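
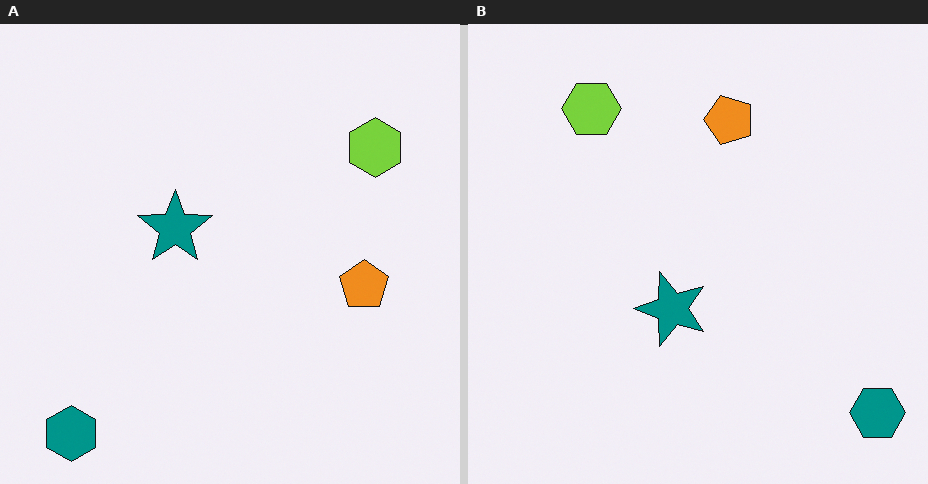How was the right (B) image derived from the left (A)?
The image was rotated 90° counter-clockwise.

The teal hexagon sits in the bottom-left of the left (A) image and the bottom-right of the right (B) — consistent with a whole-image 90° counter-clockwise rotation.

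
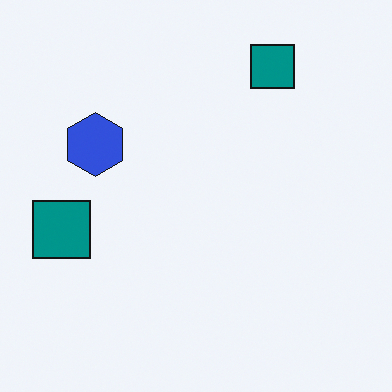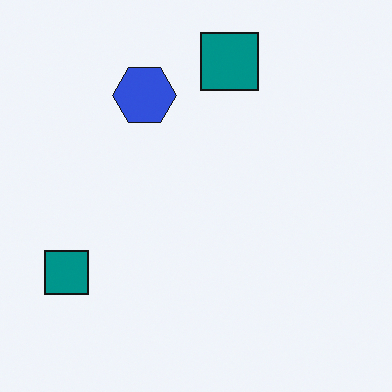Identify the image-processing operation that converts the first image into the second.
Transposed (reflected across the top-left ↔ bottom-right diagonal).

Shapes have swapped their row and column positions — what was in the top-right is now in the bottom-left — a diagonal reflection.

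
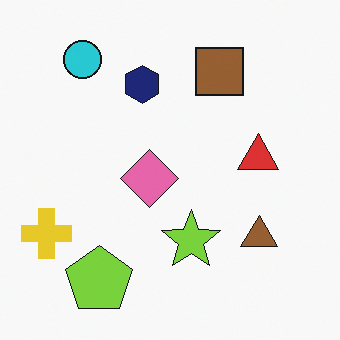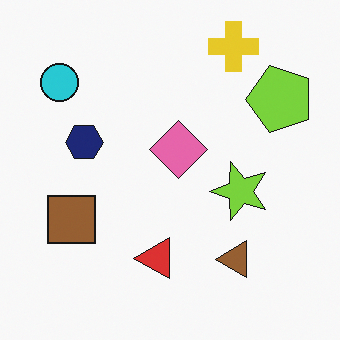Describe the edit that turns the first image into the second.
Transposed (reflected across the top-left ↔ bottom-right diagonal).

Shapes have swapped their row and column positions — what was in the top-right is now in the bottom-left — a diagonal reflection.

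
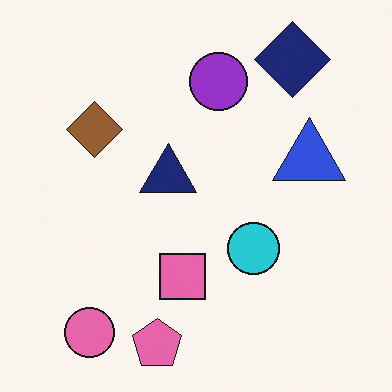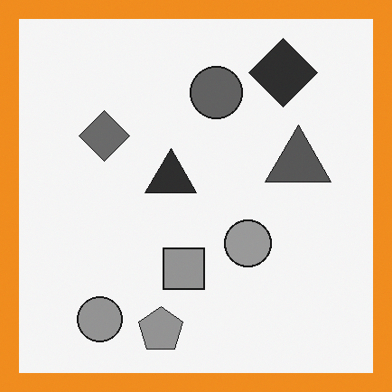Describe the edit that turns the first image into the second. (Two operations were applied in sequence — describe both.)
The second image is the first converted to grayscale, then framed with a orange border.

All color is removed — every shape is now a shade of grey. A solid orange frame runs around the edge of the second image, with the content slightly shrunk inside it.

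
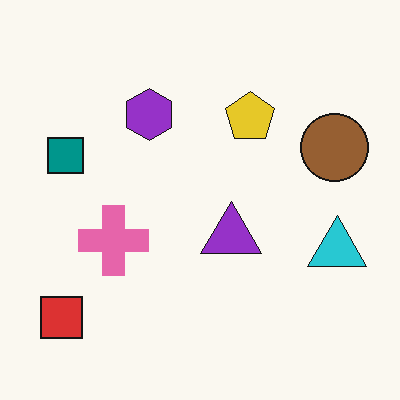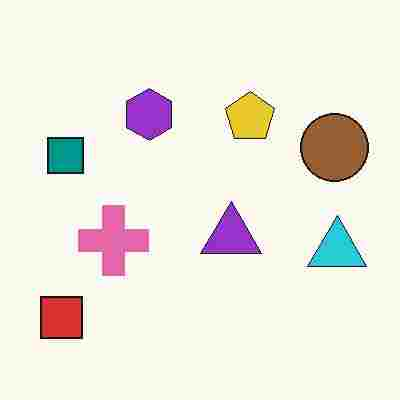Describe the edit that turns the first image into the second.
It was degraded with heavy JPEG compression.

Blocky 8×8 compression artifacts appear around shape edges and the flat background shows ringing — characteristic JPEG degradation.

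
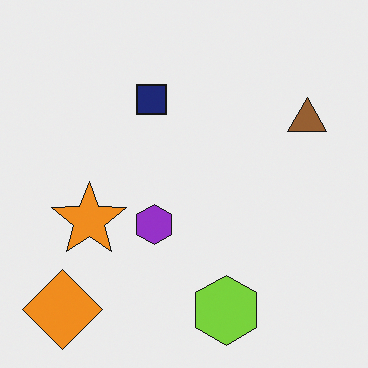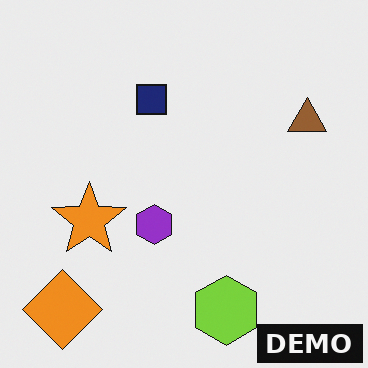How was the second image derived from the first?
This is the original image watermarked with the text "DEMO" in the lower-right corner.

A dark label reading "DEMO" appears in the lower-right corner.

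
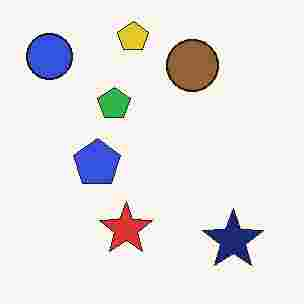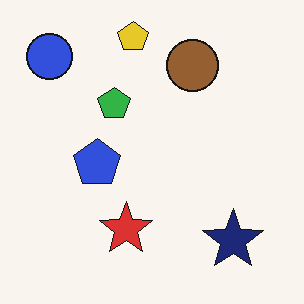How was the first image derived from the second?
The transformation is: degraded with heavy JPEG compression.

Blocky 8×8 compression artifacts appear around shape edges and the flat background shows ringing — characteristic JPEG degradation.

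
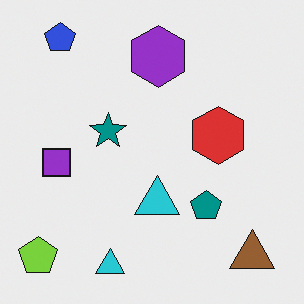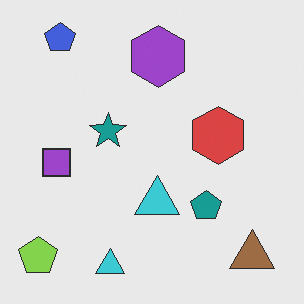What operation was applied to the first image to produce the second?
The second image is the first given slightly reduced contrast.

Tones are pushed toward mid-grey across the whole image — a global contrast change.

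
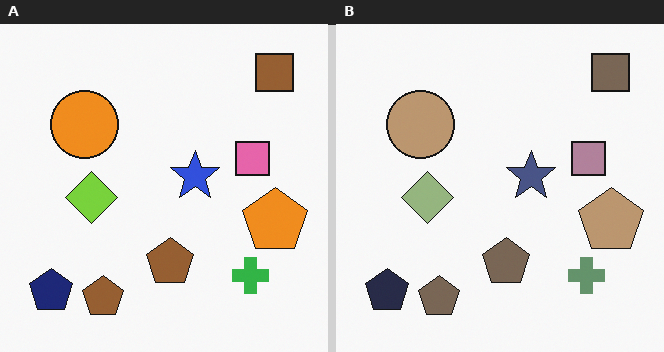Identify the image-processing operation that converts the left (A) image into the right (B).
The transformation is: heavily desaturated.

All colors are more muted and greyish — a global saturation change.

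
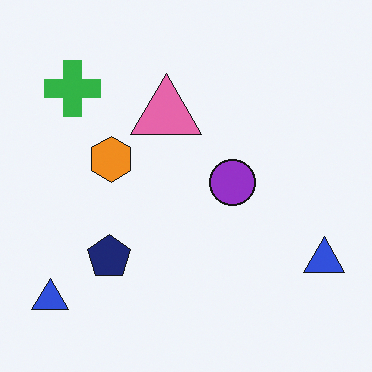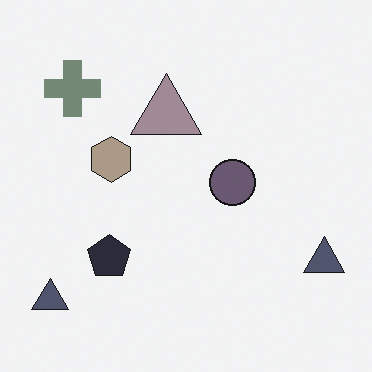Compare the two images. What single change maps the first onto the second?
The transformation is: heavily desaturated.

All colors are more muted and greyish — a global saturation change.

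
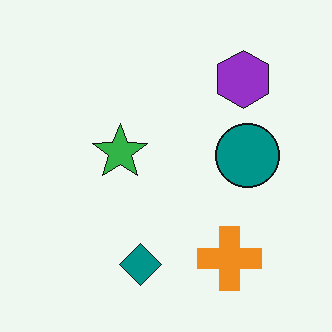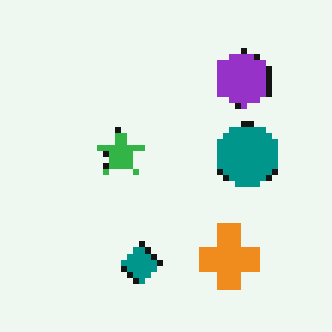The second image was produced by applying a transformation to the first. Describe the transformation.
The transformation is: moderately pixelated.

Shapes are reduced to large square blocks; fine edges and outlines are lost — a downscale-then-upscale (mosaic) effect.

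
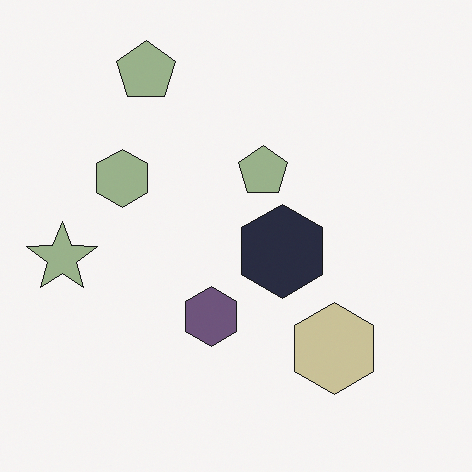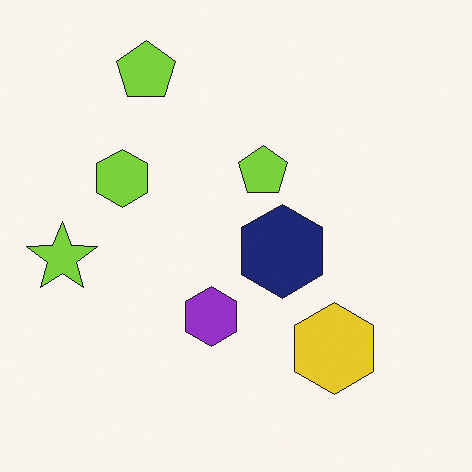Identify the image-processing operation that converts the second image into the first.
The first image is the second heavily desaturated.

All colors are more muted and greyish — a global saturation change.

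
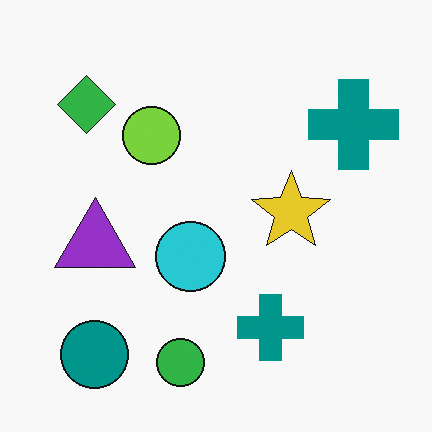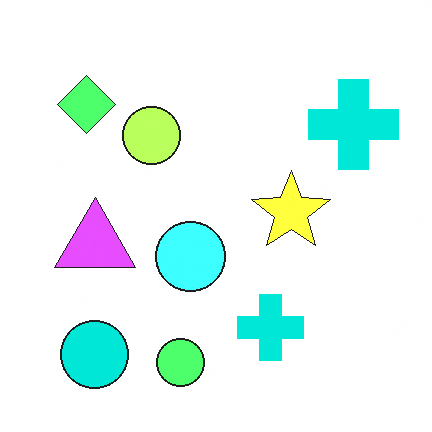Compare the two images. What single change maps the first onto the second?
The second image is the first substantially brightened.

Every pixel — background and shapes alike — is uniformly brightened.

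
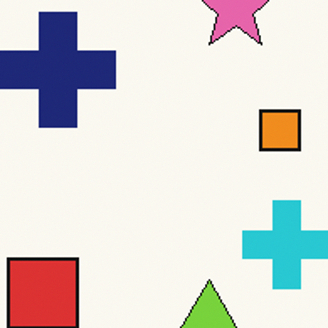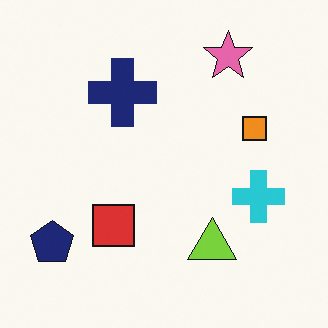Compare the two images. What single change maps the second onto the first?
The first image is the second cropped to a noticeably smaller region and rescaled.

The visible shapes are larger and the field of view is narrower; shapes near the original edges may be partly or wholly outside the frame — a crop-and-rescale.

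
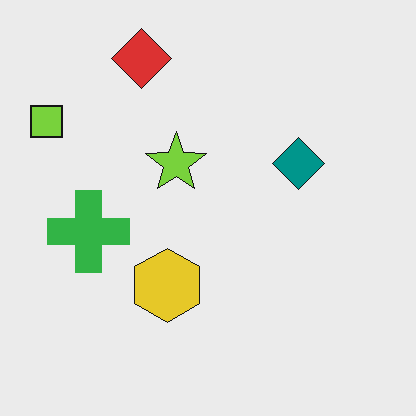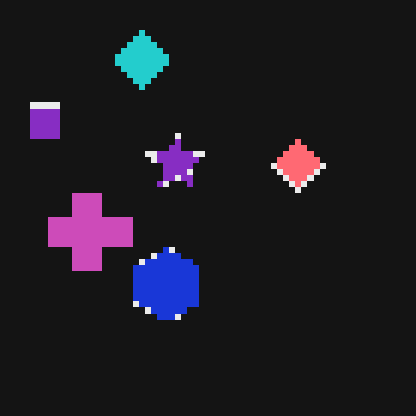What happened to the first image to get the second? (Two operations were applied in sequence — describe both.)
The transformation is: color-inverted (negative), then pixelated into visible square blocks.

The light background has become dark and every shape's color is its complement — a photographic negative. Shapes are reduced to large square blocks; fine edges and outlines are lost — a downscale-then-upscale (mosaic) effect.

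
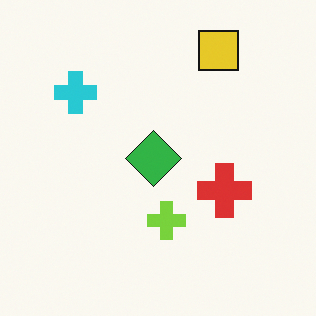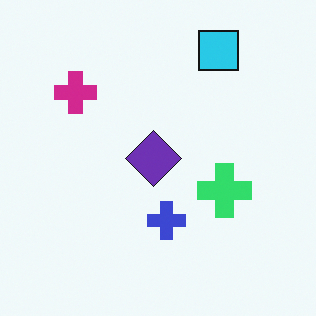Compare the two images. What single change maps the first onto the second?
The second image is the first hue-shifted through roughly a third of the color wheel.

Every shape's color has rotated by the same amount around the hue wheel — a uniform hue shift.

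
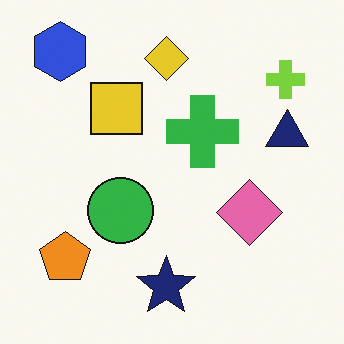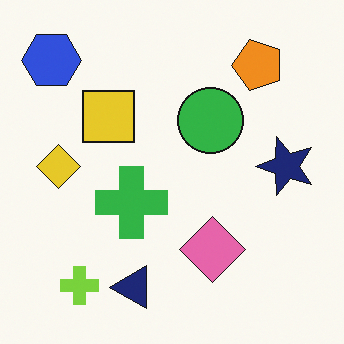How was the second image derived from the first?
The transformation is: transposed (reflected across the top-left ↔ bottom-right diagonal).

Shapes have swapped their row and column positions — what was in the top-right is now in the bottom-left — a diagonal reflection.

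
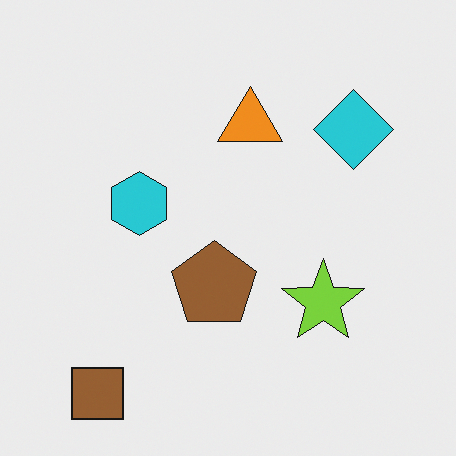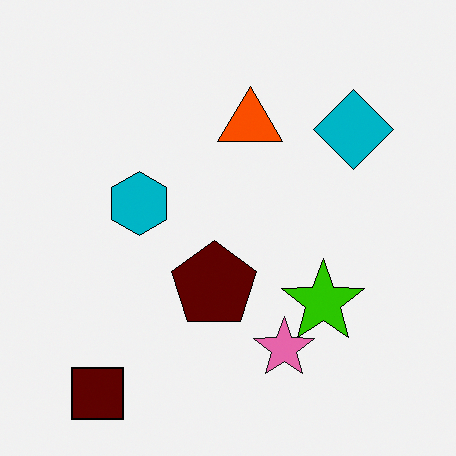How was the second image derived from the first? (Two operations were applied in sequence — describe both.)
It was boosted in contrast, then overlaid with an additional pink star.

Tones are pushed away from mid-grey across the whole image — a global contrast change. A pink star appears in the second image that is absent from the first.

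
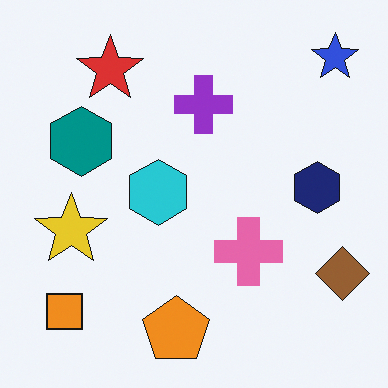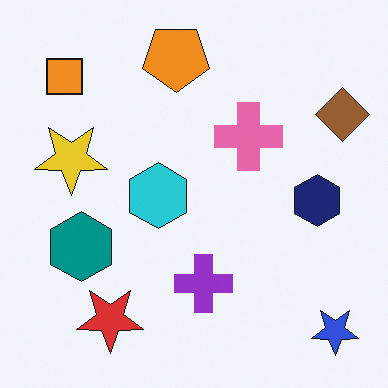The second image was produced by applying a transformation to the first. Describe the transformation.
This is the original image flipped vertically (top ↔ bottom).

The blue star is in the top-right of the first image and the bottom-right of the second — shapes on opposite sides of the horizontal midline have swapped in a mirror flip.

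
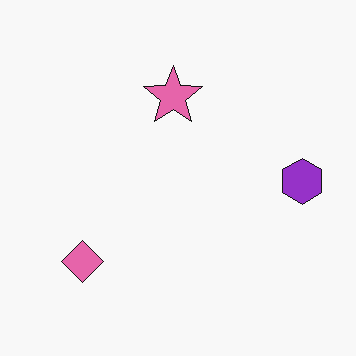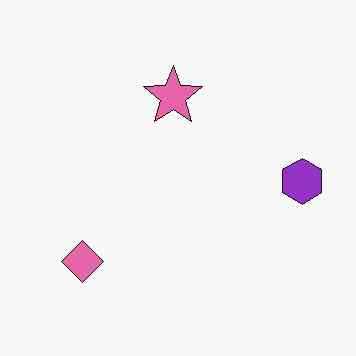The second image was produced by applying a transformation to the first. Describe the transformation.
This is the original image JPEG-compressed with visible artifacts.

Blocky 8×8 compression artifacts appear around shape edges and the flat background shows ringing — characteristic JPEG degradation.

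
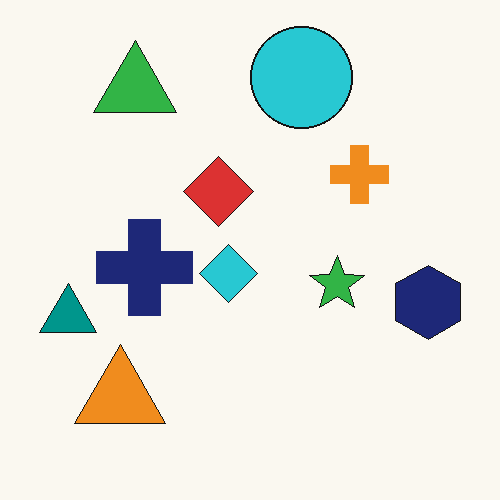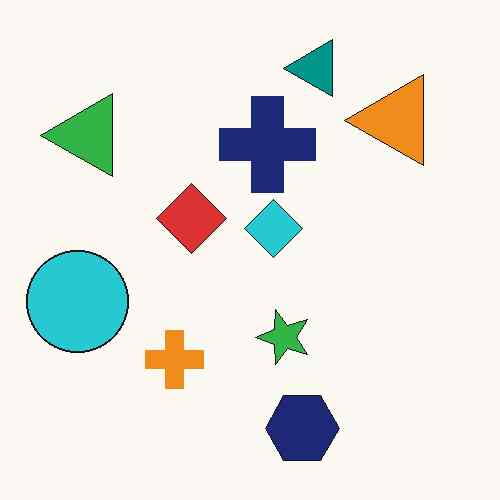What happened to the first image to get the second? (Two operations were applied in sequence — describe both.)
The image was transposed (reflected across the top-left ↔ bottom-right diagonal), then JPEG-compressed with visible artifacts.

Shapes have swapped their row and column positions — what was in the top-right is now in the bottom-left — a diagonal reflection. Blocky 8×8 compression artifacts appear around shape edges and the flat background shows ringing — characteristic JPEG degradation.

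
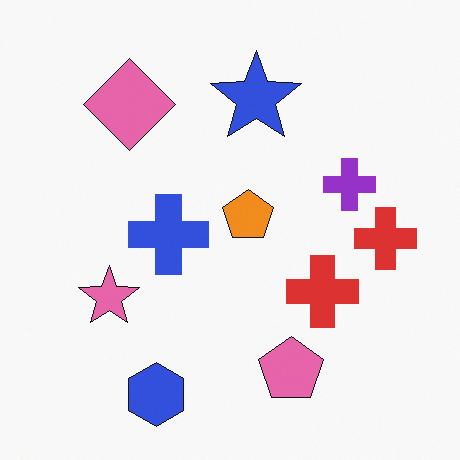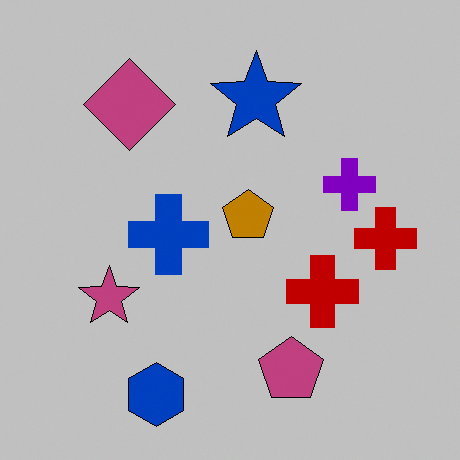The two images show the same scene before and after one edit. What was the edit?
The second image is the first aggressively posterized.

Each flat color has snapped to a coarser quantized level — most visibly, the near-white background has dropped to a flat grey.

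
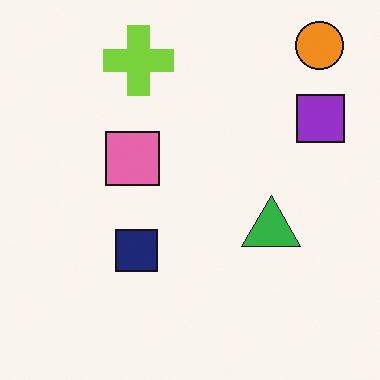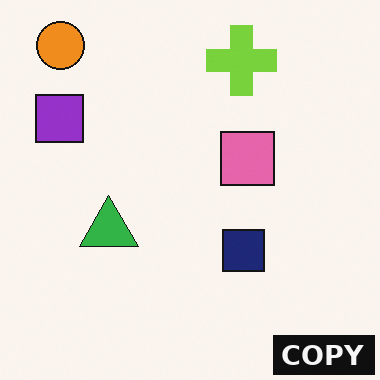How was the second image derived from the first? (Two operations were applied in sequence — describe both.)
It was flipped horizontally (left ↔ right), then watermarked with the text "COPY" in the lower-right corner.

The purple square is in the top-right of the first image and the top-left of the second — shapes on opposite sides of the vertical midline have swapped in a mirror flip. A dark label reading "COPY" appears in the lower-right corner.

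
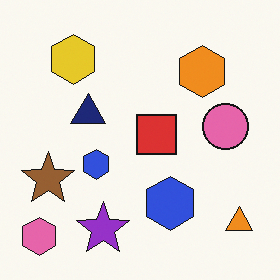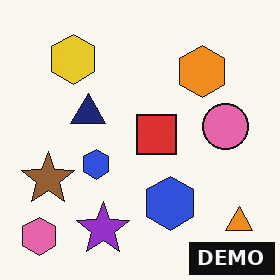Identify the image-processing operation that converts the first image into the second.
The image was watermarked with the text "DEMO" in the lower-right corner.

A dark label reading "DEMO" appears in the lower-right corner.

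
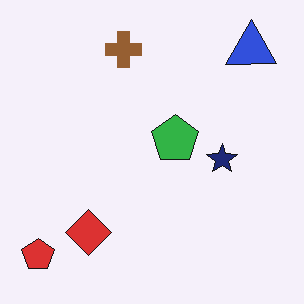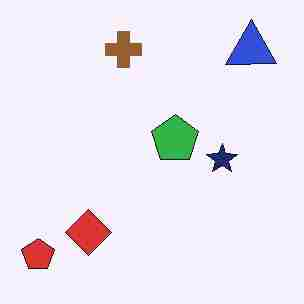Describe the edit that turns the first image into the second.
The second image is the first degraded with heavy JPEG compression.

Blocky 8×8 compression artifacts appear around shape edges and the flat background shows ringing — characteristic JPEG degradation.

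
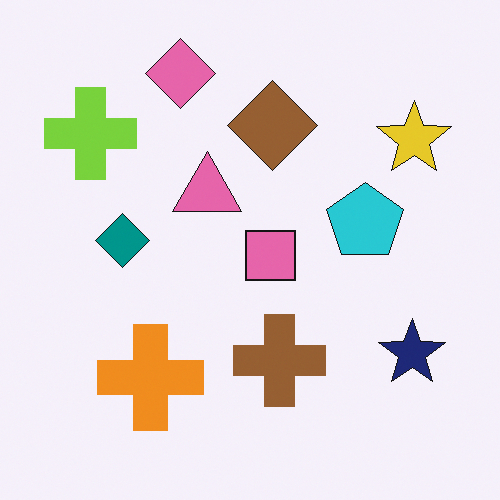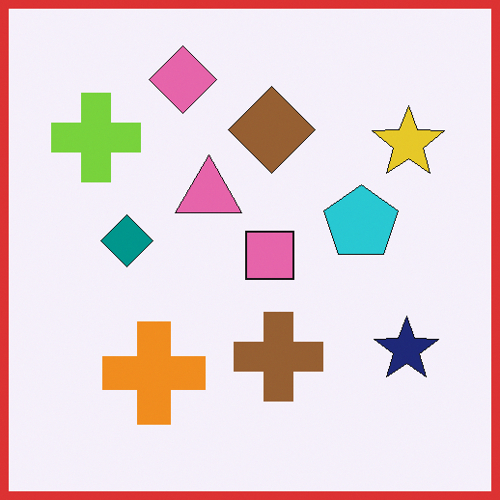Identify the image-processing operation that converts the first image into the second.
The image was framed with a red border.

A solid red frame runs around the edge of the second image, with the content slightly shrunk inside it.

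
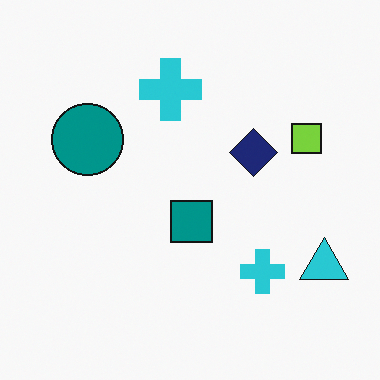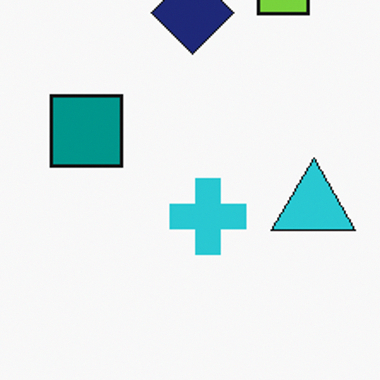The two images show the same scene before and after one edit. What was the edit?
This is the original image cropped tightly and scaled back up.

The visible shapes are larger and the field of view is narrower; shapes near the original edges may be partly or wholly outside the frame — a crop-and-rescale.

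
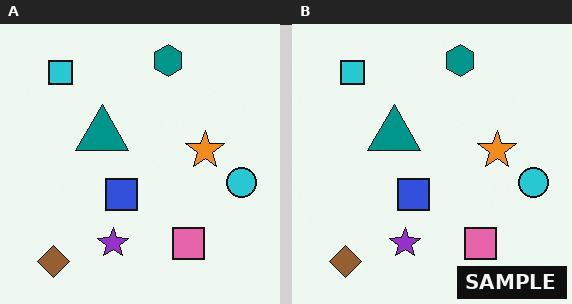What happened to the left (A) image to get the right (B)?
The right (B) image is the left (A) watermarked with the text "SAMPLE" in the lower-right corner.

A dark label reading "SAMPLE" appears in the lower-right corner.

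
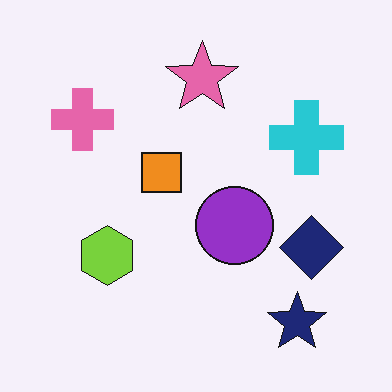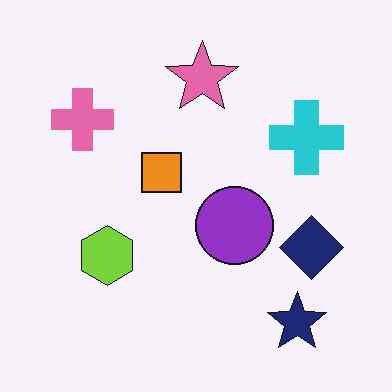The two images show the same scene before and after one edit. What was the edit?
The transformation is: given moderate JPEG compression.

Blocky 8×8 compression artifacts appear around shape edges and the flat background shows ringing — characteristic JPEG degradation.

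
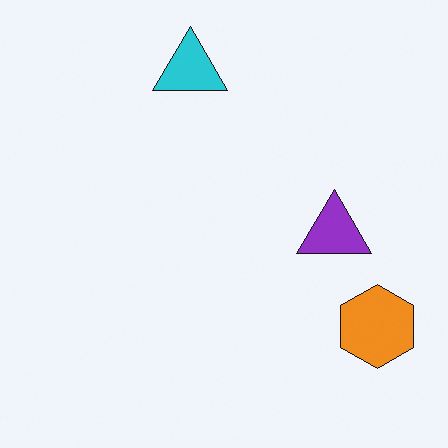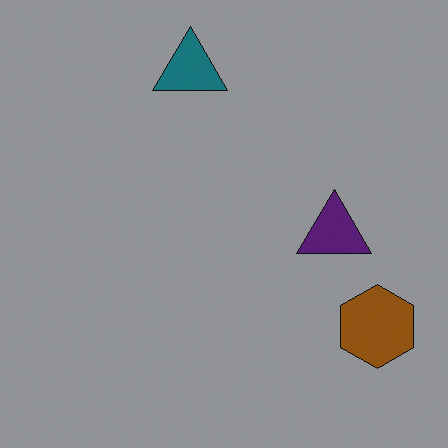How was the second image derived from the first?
Noticeably darkened.

Every pixel — background and shapes alike — is uniformly darkened.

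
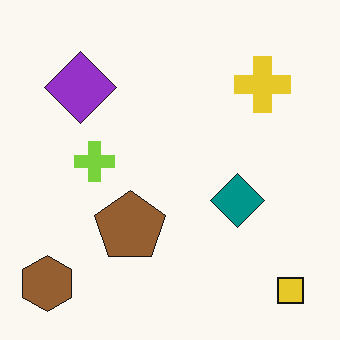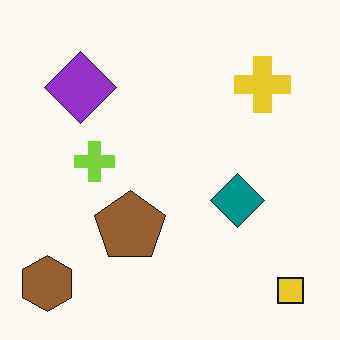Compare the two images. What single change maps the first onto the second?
The image was given moderate JPEG compression.

Blocky 8×8 compression artifacts appear around shape edges and the flat background shows ringing — characteristic JPEG degradation.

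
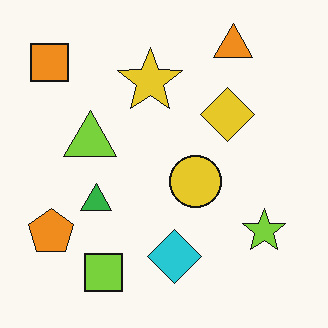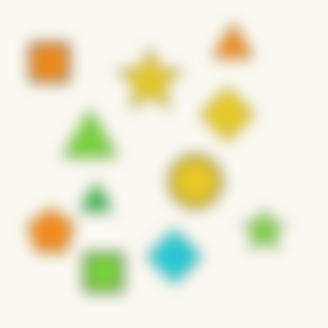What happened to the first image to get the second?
Heavily blurred.

Shape edges and outlines are uniformly softened across the whole image.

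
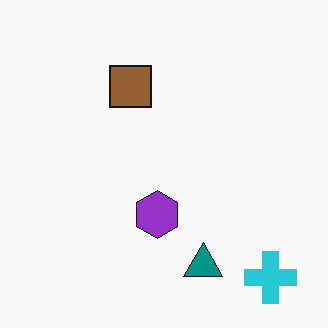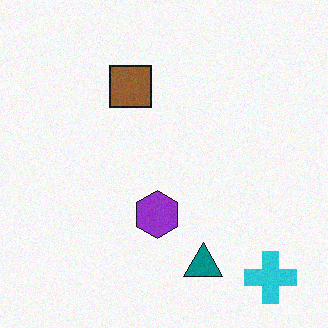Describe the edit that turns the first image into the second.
The image was degraded with light additive noise.

Random speckle covers the whole image, including the flat background.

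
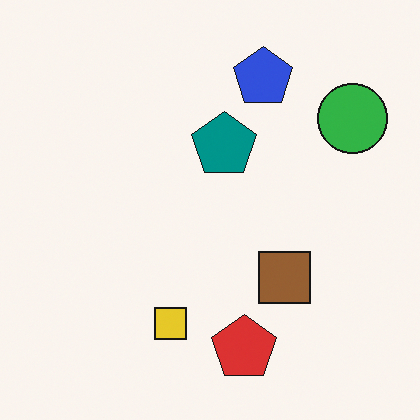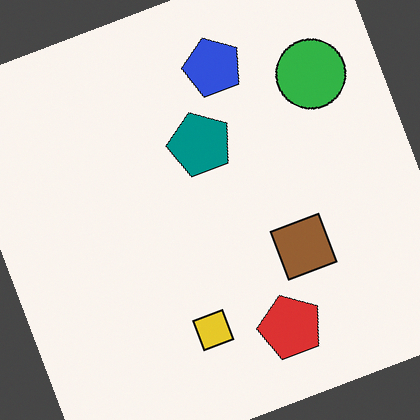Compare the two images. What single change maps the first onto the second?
It was rotated counter-clockwise by a moderate amount.

Every shape is tilted by the same angle and the image corners show triangular fill wedges — a whole-image rotation by a non-right angle.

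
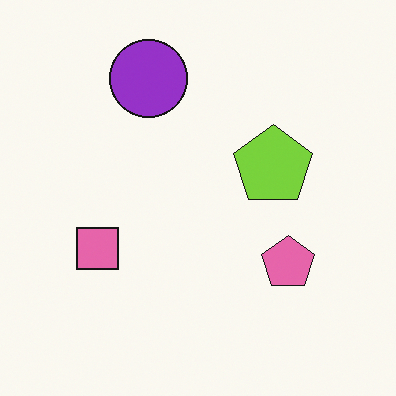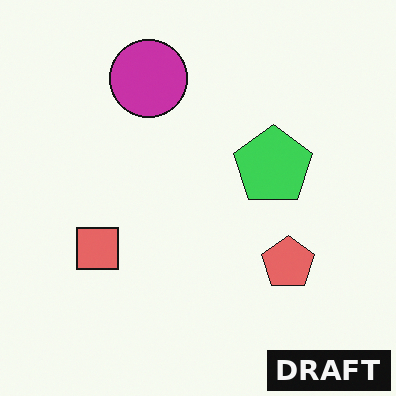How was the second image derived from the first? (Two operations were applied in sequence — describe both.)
It was hue-shifted by a small amount, then watermarked with the text "DRAFT" in the lower-right corner.

Every shape's color has rotated by the same amount around the hue wheel — a uniform hue shift. A dark label reading "DRAFT" appears in the lower-right corner.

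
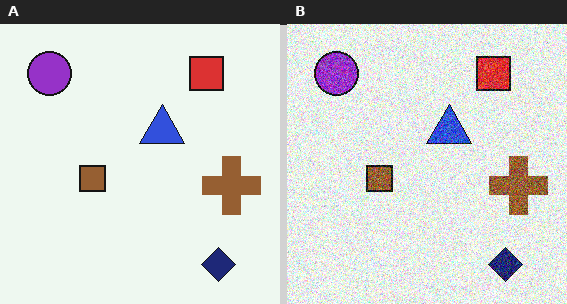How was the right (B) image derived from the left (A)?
This is the original image degraded with strong gaussian noise.

Random speckle covers the whole image, including the flat background.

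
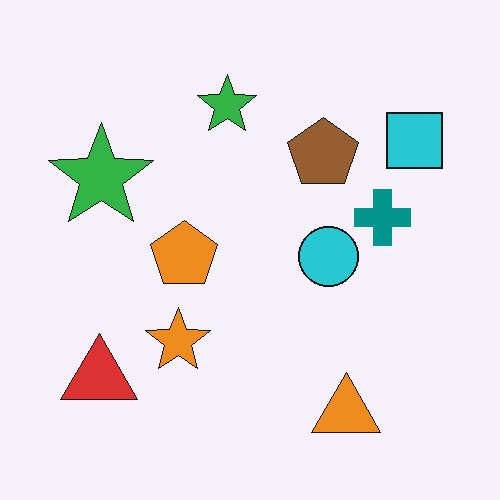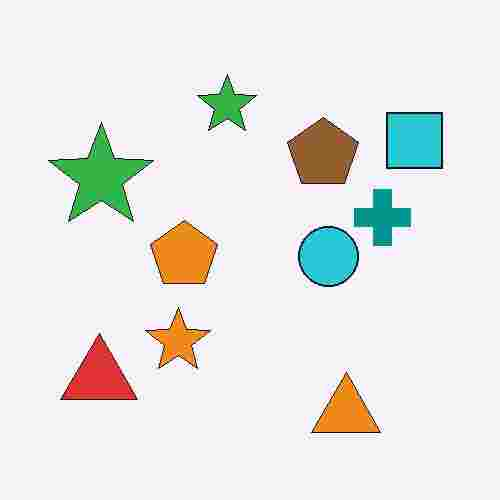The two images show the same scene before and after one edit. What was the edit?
It was heavily JPEG-compressed with obvious blocking artifacts.

Blocky 8×8 compression artifacts appear around shape edges and the flat background shows ringing — characteristic JPEG degradation.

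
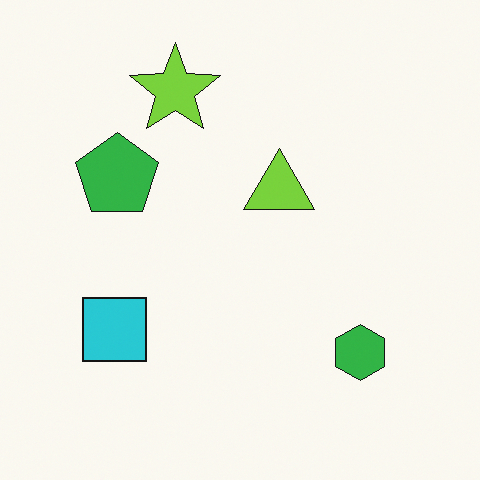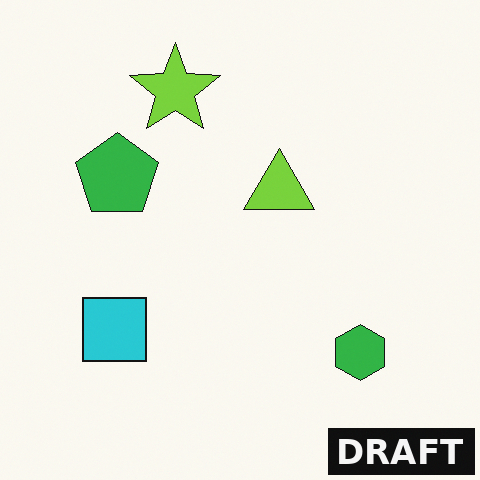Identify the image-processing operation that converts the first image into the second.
The second image is the first watermarked with the text "DRAFT" in the lower-right corner.

A dark label reading "DRAFT" appears in the lower-right corner.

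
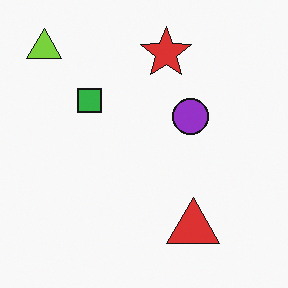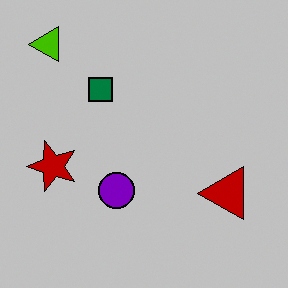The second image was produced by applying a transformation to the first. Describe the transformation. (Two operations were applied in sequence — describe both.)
The image was transposed (reflected across the top-left ↔ bottom-right diagonal), then aggressively posterized.

Shapes have swapped their row and column positions — what was in the top-right is now in the bottom-left — a diagonal reflection. Each flat color has snapped to a coarser quantized level — most visibly, the near-white background has dropped to a flat grey.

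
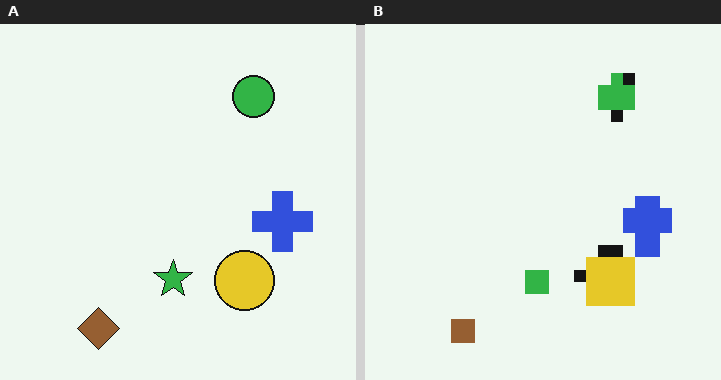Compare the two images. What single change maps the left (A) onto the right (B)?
The transformation is: coarsely pixelated.

Shapes are reduced to large square blocks; fine edges and outlines are lost — a downscale-then-upscale (mosaic) effect.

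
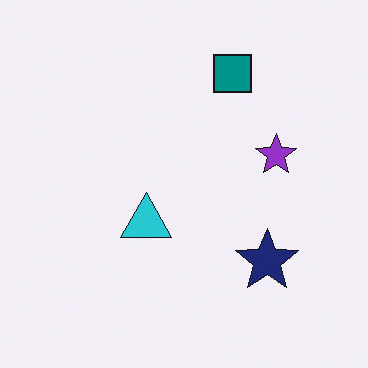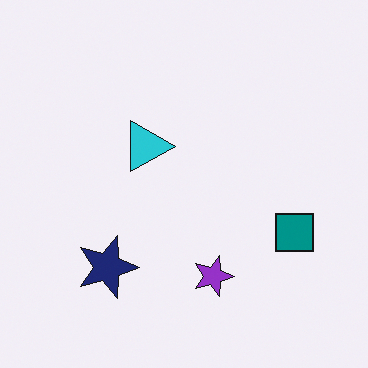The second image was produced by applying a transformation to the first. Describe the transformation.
The transformation is: rotated 90° clockwise.

The teal square sits in the top of the first image and the right of the second — consistent with a whole-image 90° clockwise rotation.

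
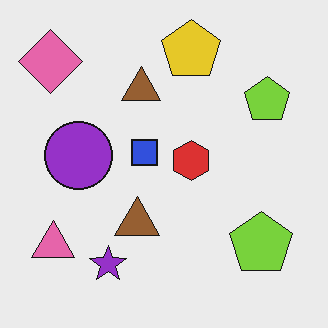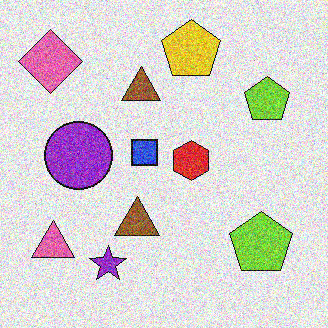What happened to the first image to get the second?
It was degraded with strong gaussian noise.

Random speckle covers the whole image, including the flat background.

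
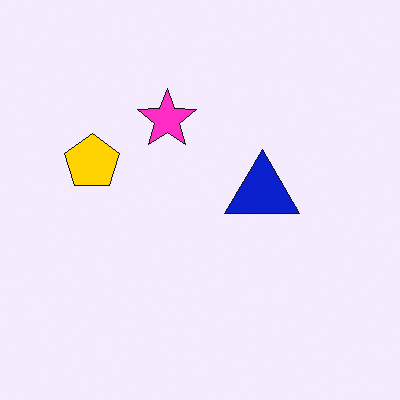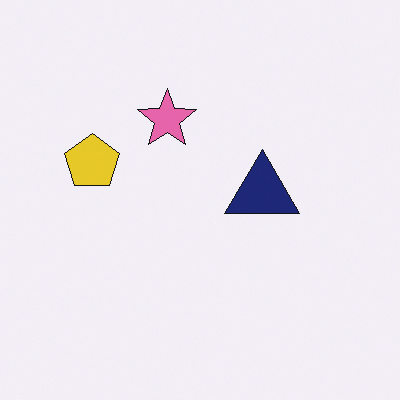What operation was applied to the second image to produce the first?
Made much more vivid (saturation change).

All colors are more vivid — a global saturation change.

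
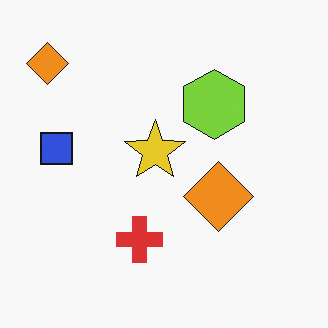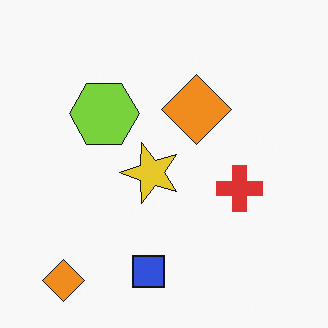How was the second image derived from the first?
It was rotated 90° counter-clockwise.

The blue square sits in the left of the first image and the bottom of the second — consistent with a whole-image 90° counter-clockwise rotation.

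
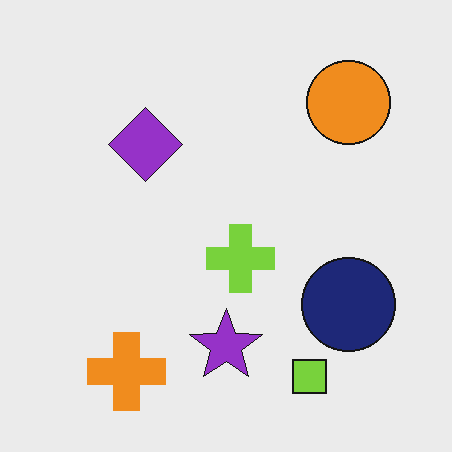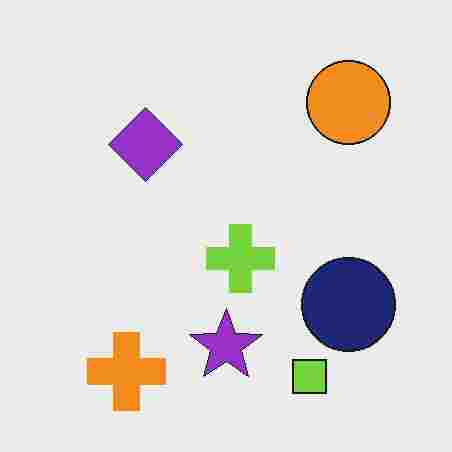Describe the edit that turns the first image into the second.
This is the original image heavily JPEG-compressed with obvious blocking artifacts.

Blocky 8×8 compression artifacts appear around shape edges and the flat background shows ringing — characteristic JPEG degradation.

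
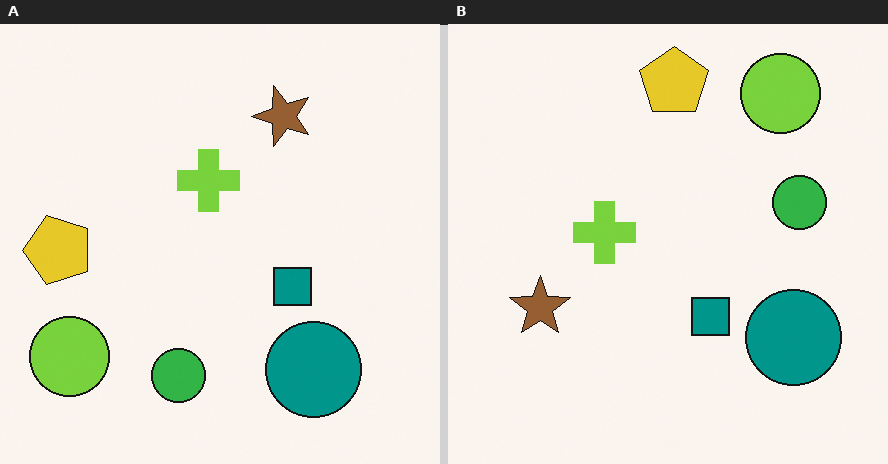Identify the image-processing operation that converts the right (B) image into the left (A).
This is the original image transposed (reflected across the top-left ↔ bottom-right diagonal).

Shapes have swapped their row and column positions — what was in the top-right is now in the bottom-left — a diagonal reflection.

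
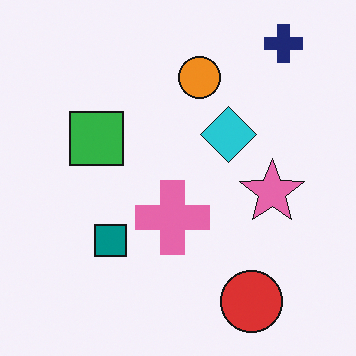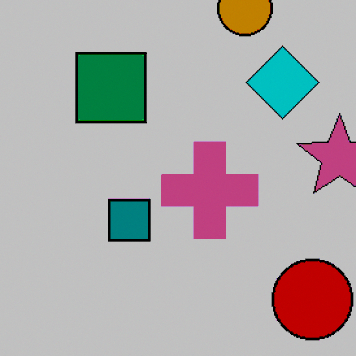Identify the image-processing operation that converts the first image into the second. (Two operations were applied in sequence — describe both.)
Cropped to a modestly smaller region and rescaled, then aggressively posterized.

The visible shapes are larger and the field of view is narrower; shapes near the original edges may be partly or wholly outside the frame — a crop-and-rescale. Each flat color has snapped to a coarser quantized level — most visibly, the near-white background has dropped to a flat grey.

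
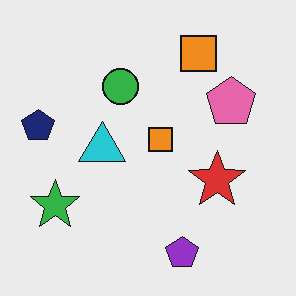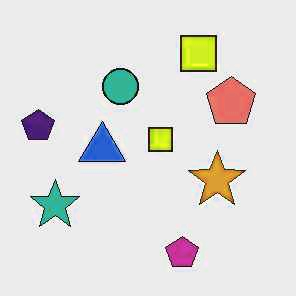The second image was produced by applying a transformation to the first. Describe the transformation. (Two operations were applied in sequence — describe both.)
The second image is the first given moderate JPEG compression, then hue-shifted by a small amount.

Blocky 8×8 compression artifacts appear around shape edges and the flat background shows ringing — characteristic JPEG degradation. Every shape's color has rotated by the same amount around the hue wheel — a uniform hue shift.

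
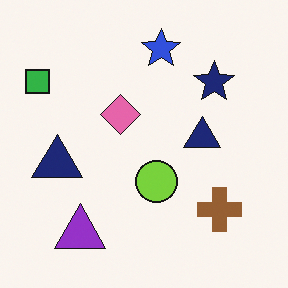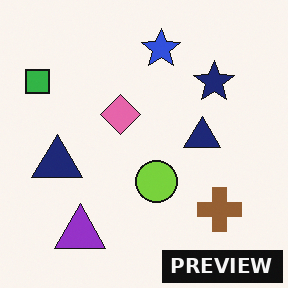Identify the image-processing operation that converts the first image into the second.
Watermarked with the text "PREVIEW" in the lower-right corner.

A dark label reading "PREVIEW" appears in the lower-right corner.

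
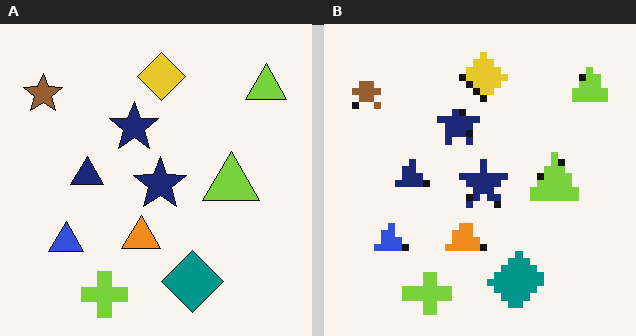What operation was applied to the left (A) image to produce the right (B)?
The image was moderately pixelated.

Shapes are reduced to large square blocks; fine edges and outlines are lost — a downscale-then-upscale (mosaic) effect.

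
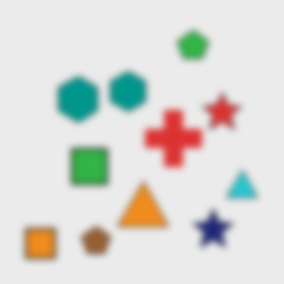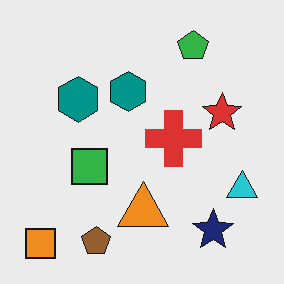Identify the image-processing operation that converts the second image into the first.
The transformation is: moderately blurred.

Shape edges and outlines are uniformly softened across the whole image.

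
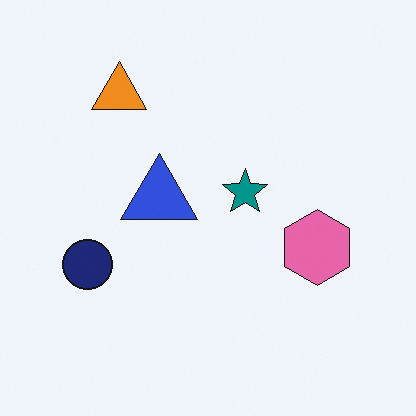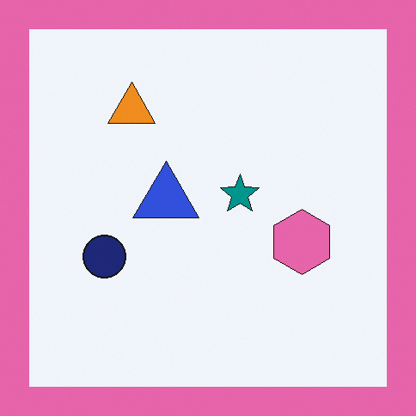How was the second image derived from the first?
It was framed with a pink border.

A solid pink frame runs around the edge of the second image, with the content slightly shrunk inside it.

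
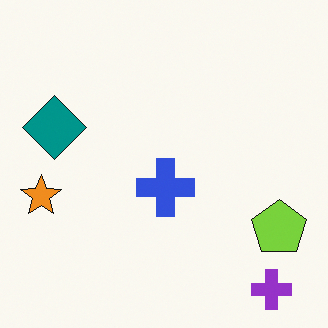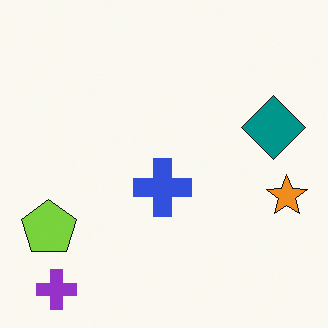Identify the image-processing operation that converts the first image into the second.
The second image is the first flipped horizontally (left ↔ right).

The orange star is in the left of the first image and the right of the second — shapes on opposite sides of the vertical midline have swapped in a mirror flip.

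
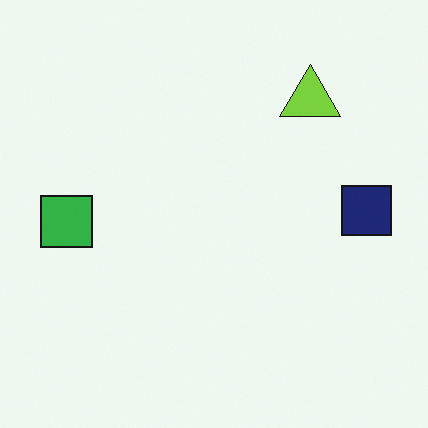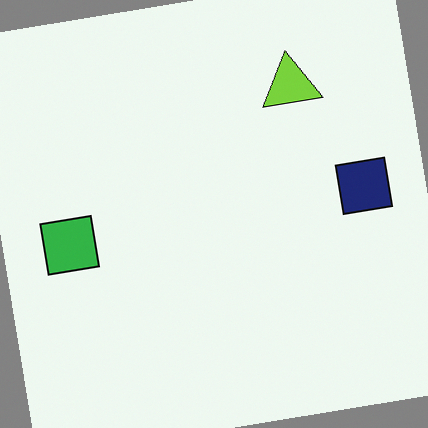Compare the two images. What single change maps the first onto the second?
This is the original image rotated counter-clockwise by a few degrees.

Every shape is tilted by the same angle and the image corners show triangular fill wedges — a whole-image rotation by a non-right angle.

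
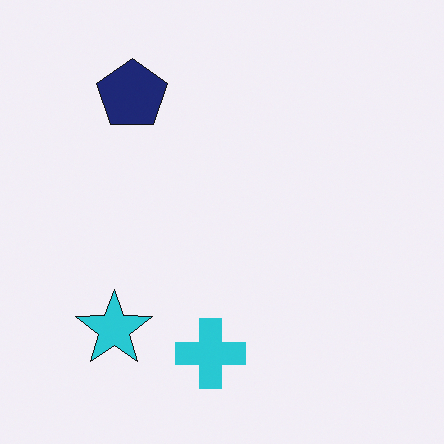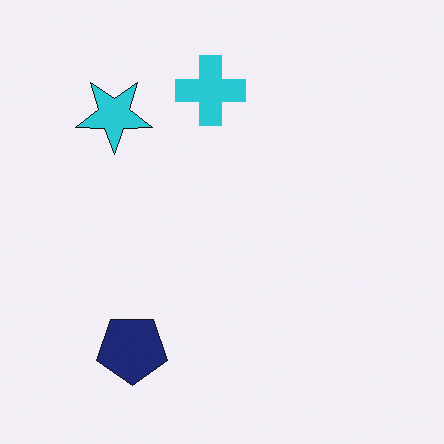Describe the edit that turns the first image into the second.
Flipped vertically (top ↔ bottom).

The cyan cross is in the bottom of the first image and the top of the second — shapes on opposite sides of the horizontal midline have swapped in a mirror flip.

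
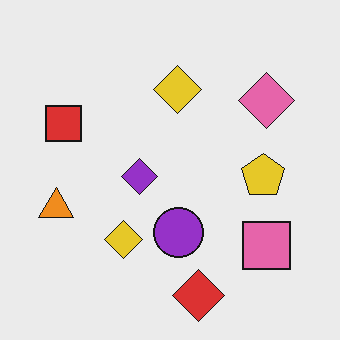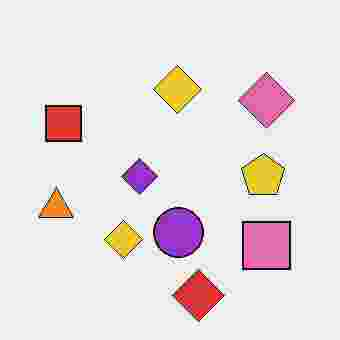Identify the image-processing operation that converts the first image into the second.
This is the original image heavily JPEG-compressed with obvious blocking artifacts.

Blocky 8×8 compression artifacts appear around shape edges and the flat background shows ringing — characteristic JPEG degradation.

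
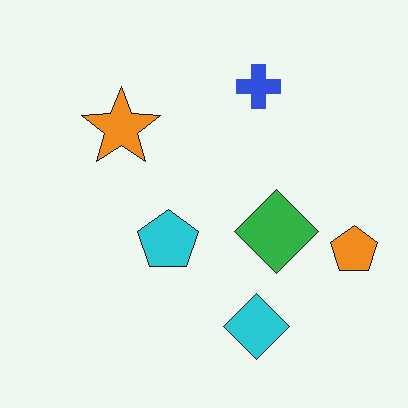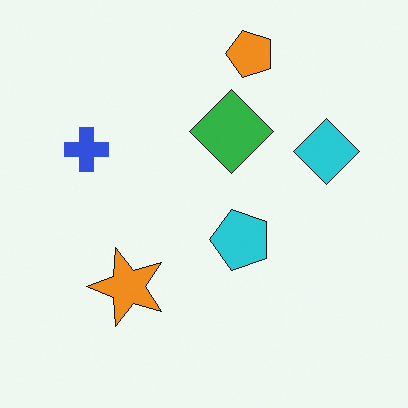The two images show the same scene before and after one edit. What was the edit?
The image was rotated 90° counter-clockwise.

The orange pentagon sits in the right of the first image and the top of the second — consistent with a whole-image 90° counter-clockwise rotation.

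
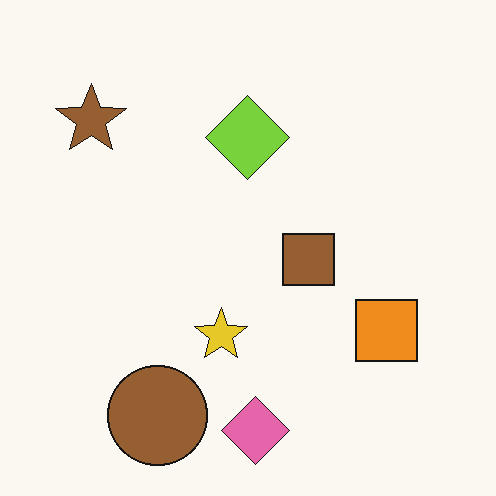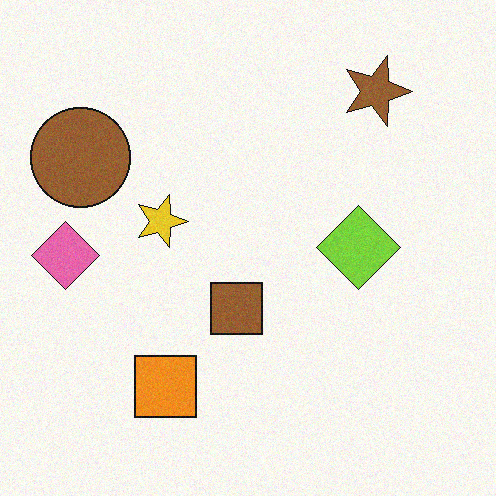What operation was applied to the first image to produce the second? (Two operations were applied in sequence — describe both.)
It was degraded with light additive noise, then rotated 90° clockwise.

Random speckle covers the whole image, including the flat background. The brown star sits in the top-left of the first image and the top-right of the second — consistent with a whole-image 90° clockwise rotation.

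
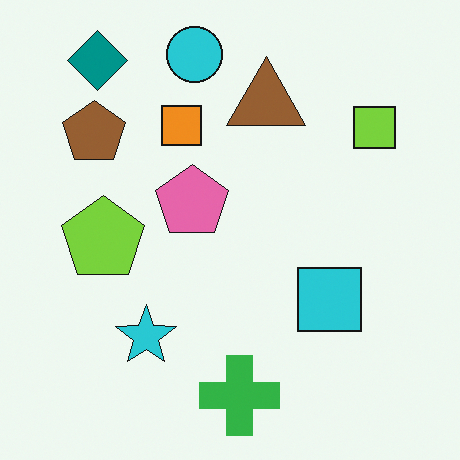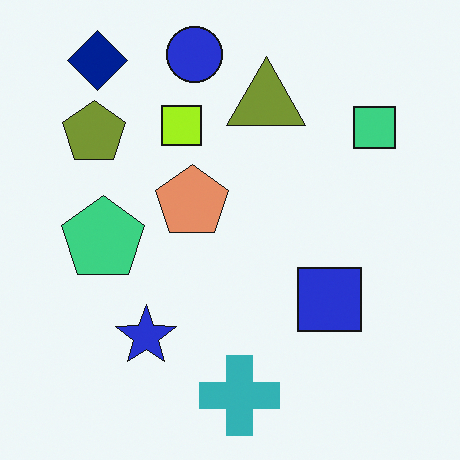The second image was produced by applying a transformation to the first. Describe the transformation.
The transformation is: hue-shifted slightly.

Every shape's color has rotated by the same amount around the hue wheel — a uniform hue shift.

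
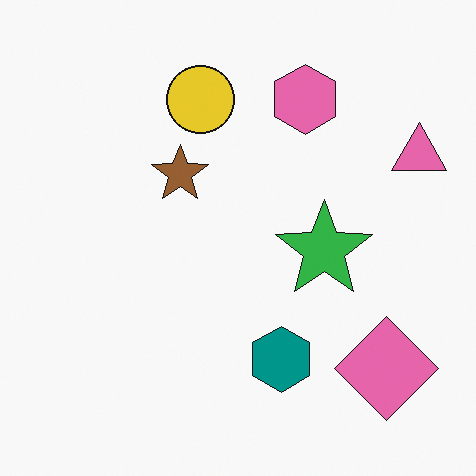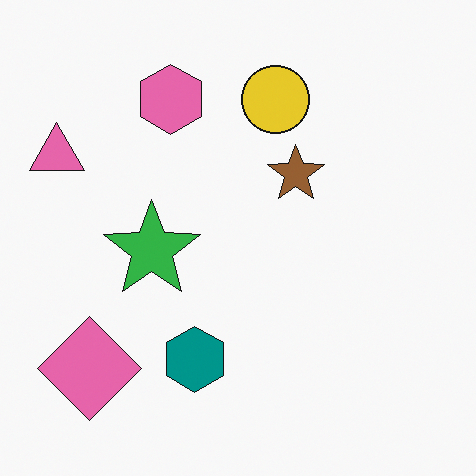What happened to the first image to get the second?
This is the original image flipped horizontally (left ↔ right).

The pink triangle is in the top-right of the first image and the top-left of the second — shapes on opposite sides of the vertical midline have swapped in a mirror flip.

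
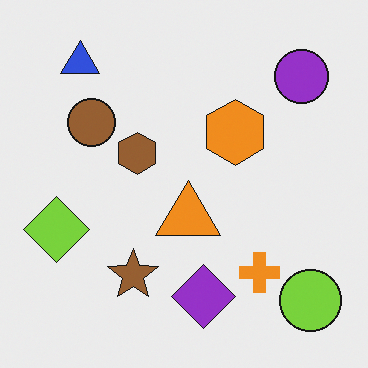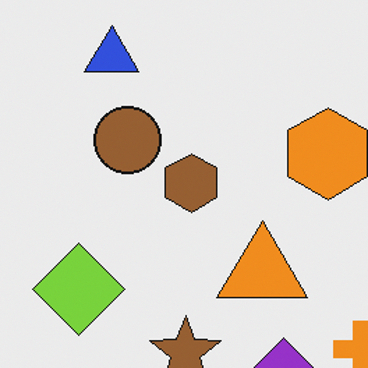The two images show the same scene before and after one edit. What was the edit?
The second image is the first cropped to a modestly smaller region and rescaled.

The visible shapes are larger and the field of view is narrower; shapes near the original edges may be partly or wholly outside the frame — a crop-and-rescale.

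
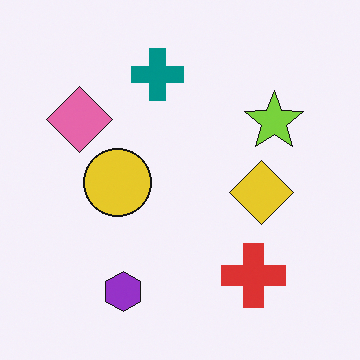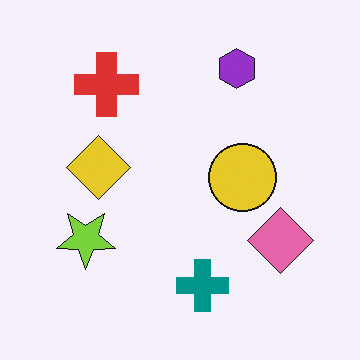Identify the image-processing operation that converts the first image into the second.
The second image is the first rotated 180°.

The purple hexagon sits in the bottom of the first image and the top of the second — consistent with a whole-image 180° rotation.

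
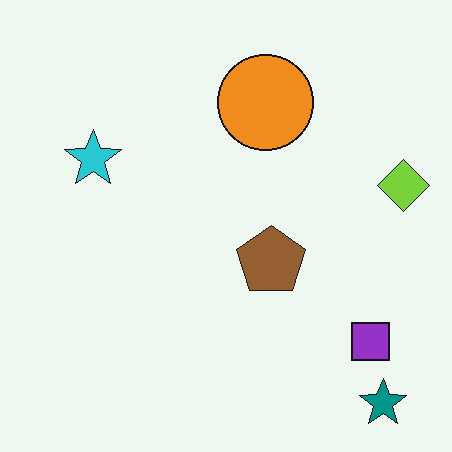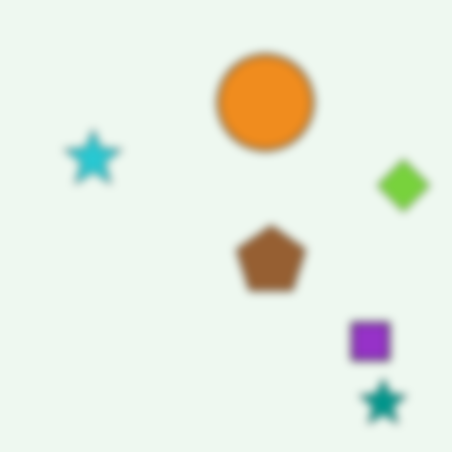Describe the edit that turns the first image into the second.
It was moderately blurred.

Shape edges and outlines are uniformly softened across the whole image.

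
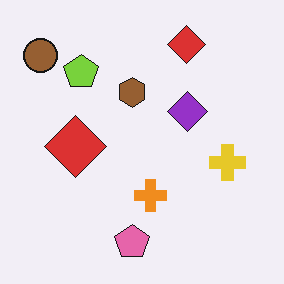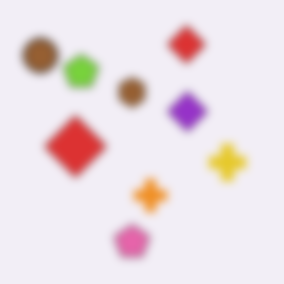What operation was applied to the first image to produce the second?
The image was moderately blurred.

Shape edges and outlines are uniformly softened across the whole image.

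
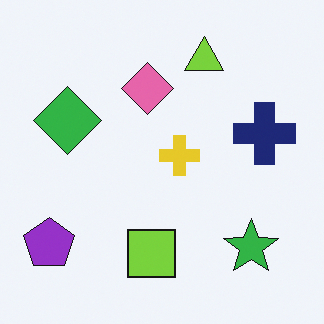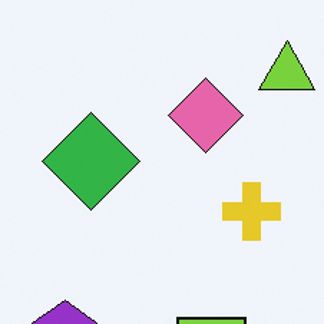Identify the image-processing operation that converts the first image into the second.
It was cropped to a modestly smaller region and rescaled.

The visible shapes are larger and the field of view is narrower; shapes near the original edges may be partly or wholly outside the frame — a crop-and-rescale.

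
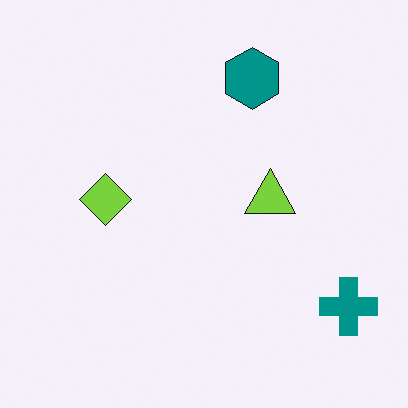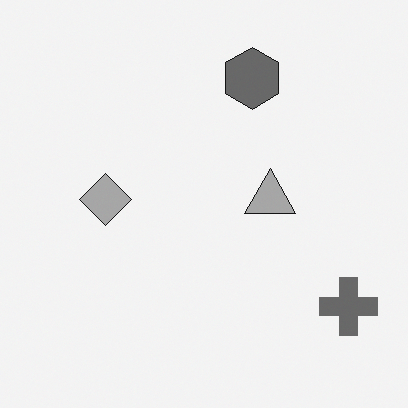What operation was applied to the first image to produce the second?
It was converted to grayscale.

All color is removed — every shape is now a shade of grey.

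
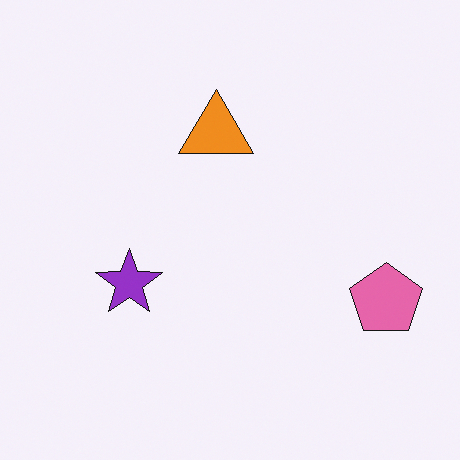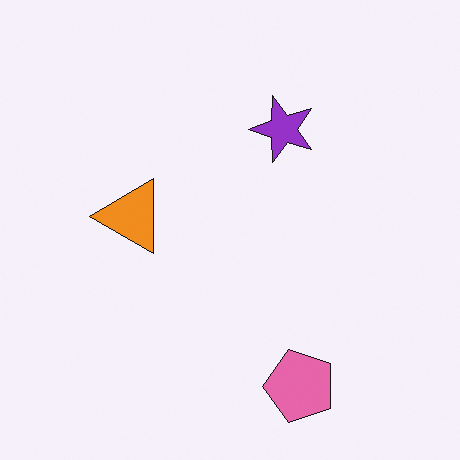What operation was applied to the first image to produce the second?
This is the original image transposed (reflected across the top-left ↔ bottom-right diagonal).

Shapes have swapped their row and column positions — what was in the top-right is now in the bottom-left — a diagonal reflection.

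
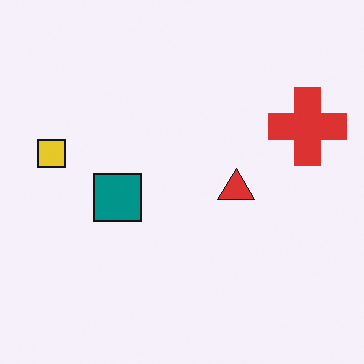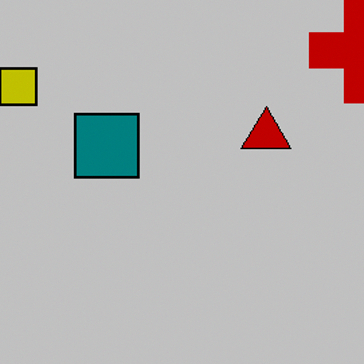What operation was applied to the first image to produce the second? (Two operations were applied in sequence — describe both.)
This is the original image heavily posterized to just a handful of flat colors, then cropped to a modestly smaller region and rescaled.

Each flat color has snapped to a coarser quantized level — most visibly, the near-white background has dropped to a flat grey. The visible shapes are larger and the field of view is narrower; shapes near the original edges may be partly or wholly outside the frame — a crop-and-rescale.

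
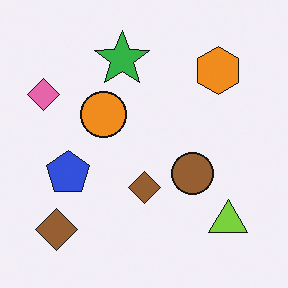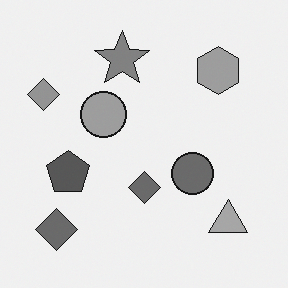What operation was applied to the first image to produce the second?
It was converted to grayscale.

All color is removed — every shape is now a shade of grey.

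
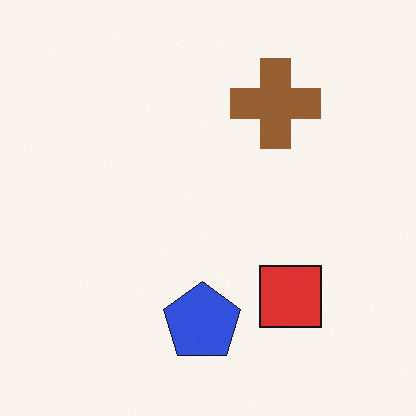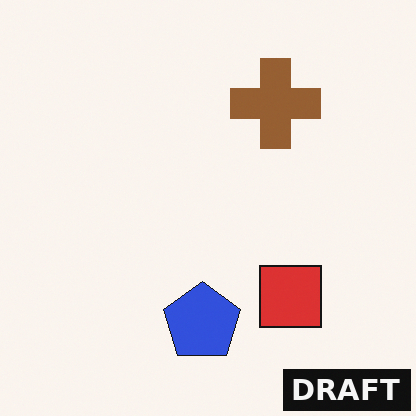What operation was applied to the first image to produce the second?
The second image is the first watermarked with the text "DRAFT" in the lower-right corner.

A dark label reading "DRAFT" appears in the lower-right corner.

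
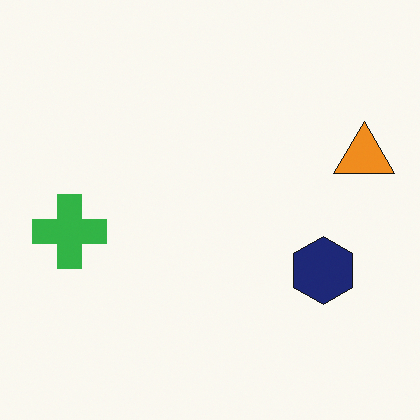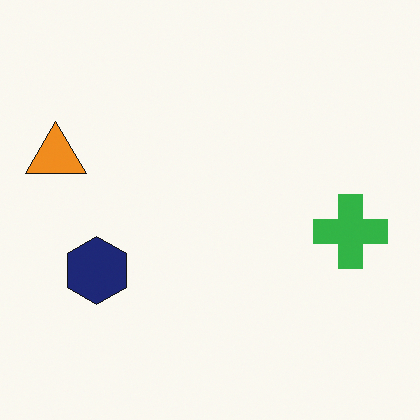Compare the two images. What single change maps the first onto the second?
The transformation is: flipped horizontally (left ↔ right).

The orange triangle is in the right of the first image and the left of the second — shapes on opposite sides of the vertical midline have swapped in a mirror flip.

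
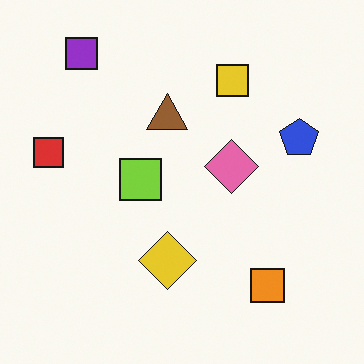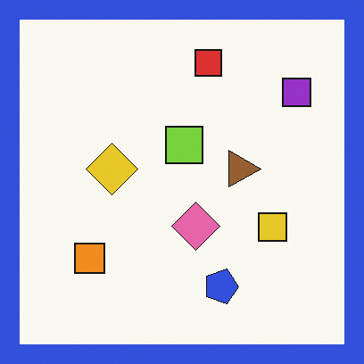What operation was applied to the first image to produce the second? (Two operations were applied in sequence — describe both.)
It was rotated 90° clockwise, then framed with a blue border.

The purple square sits in the top-left of the first image and the top-right of the second — consistent with a whole-image 90° clockwise rotation. A solid blue frame runs around the edge of the second image, with the content slightly shrunk inside it.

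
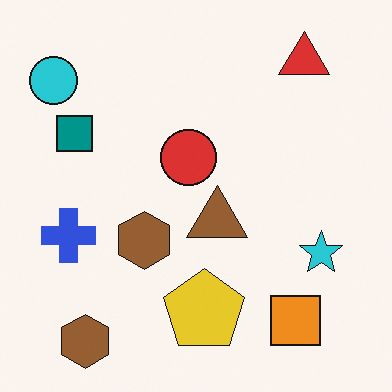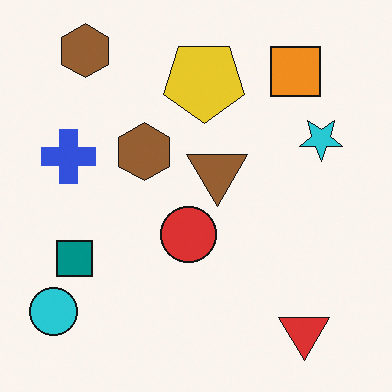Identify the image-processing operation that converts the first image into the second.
It was flipped vertically (top ↔ bottom).

The red triangle is in the top-right of the first image and the bottom-right of the second — shapes on opposite sides of the horizontal midline have swapped in a mirror flip.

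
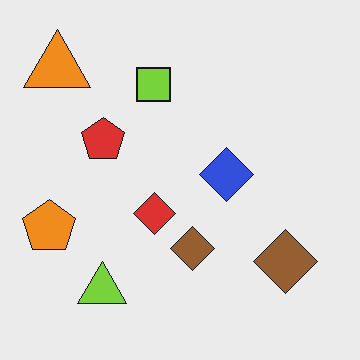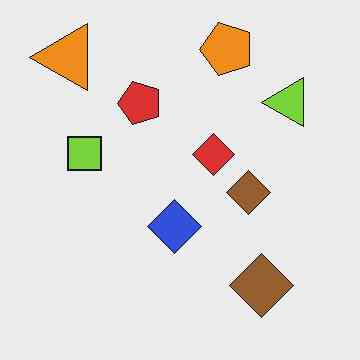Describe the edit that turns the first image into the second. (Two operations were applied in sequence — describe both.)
The second image is the first given moderate JPEG compression, then transposed (reflected across the top-left ↔ bottom-right diagonal).

Blocky 8×8 compression artifacts appear around shape edges and the flat background shows ringing — characteristic JPEG degradation. Shapes have swapped their row and column positions — what was in the top-right is now in the bottom-left — a diagonal reflection.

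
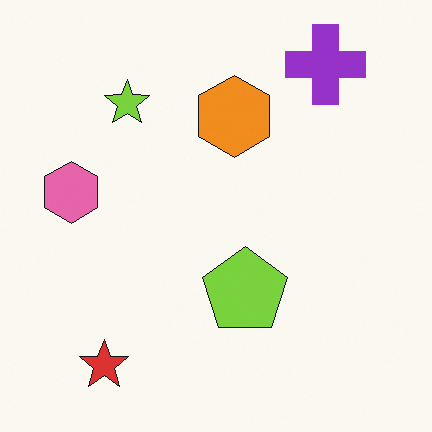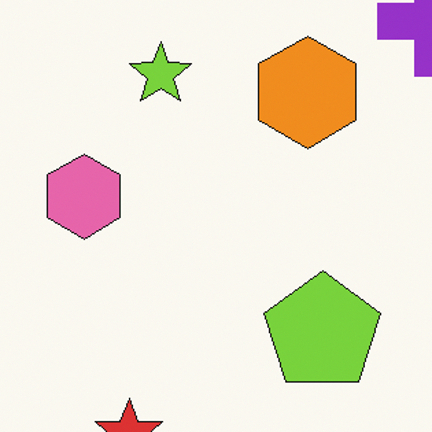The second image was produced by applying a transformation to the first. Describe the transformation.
The image was cropped to a modestly smaller region and rescaled.

The visible shapes are larger and the field of view is narrower; shapes near the original edges may be partly or wholly outside the frame — a crop-and-rescale.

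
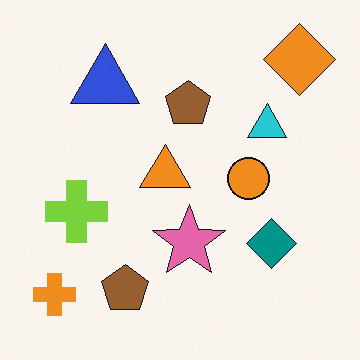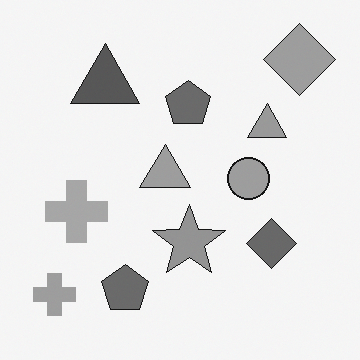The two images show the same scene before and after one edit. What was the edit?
It was converted to grayscale.

All color is removed — every shape is now a shade of grey.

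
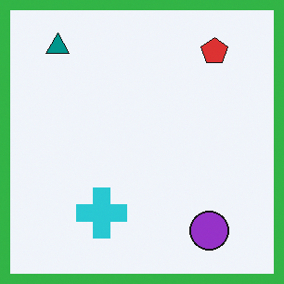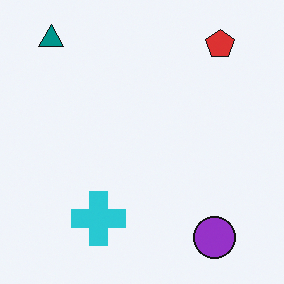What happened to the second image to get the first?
This is the original image framed with a green border.

A solid green frame runs around the edge of the first image, with the content slightly shrunk inside it.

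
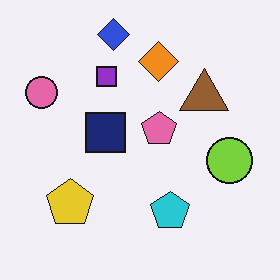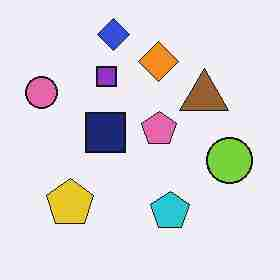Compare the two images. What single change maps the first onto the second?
Degraded with heavy JPEG compression.

Blocky 8×8 compression artifacts appear around shape edges and the flat background shows ringing — characteristic JPEG degradation.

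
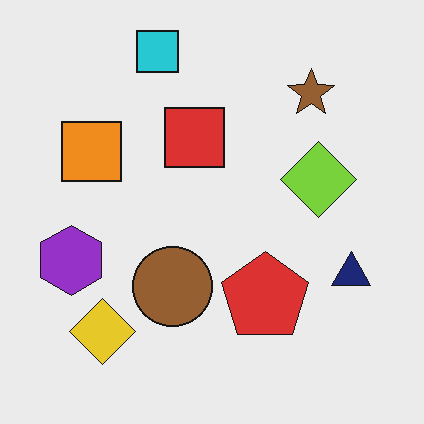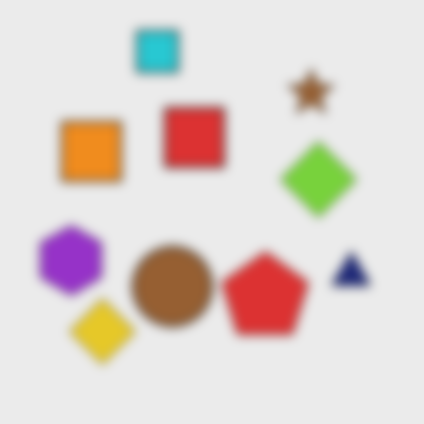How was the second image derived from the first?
It was strongly gaussian-blurred.

Shape edges and outlines are uniformly softened across the whole image.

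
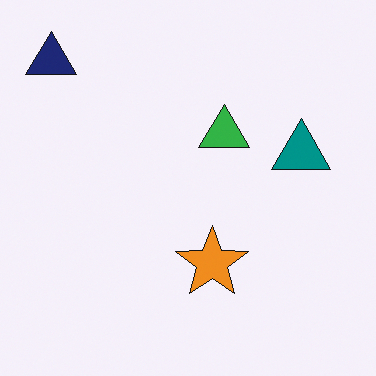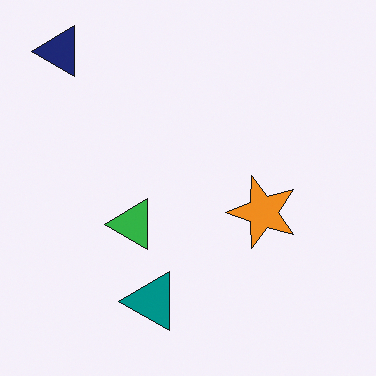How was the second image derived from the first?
This is the original image transposed (reflected across the top-left ↔ bottom-right diagonal).

Shapes have swapped their row and column positions — what was in the top-right is now in the bottom-left — a diagonal reflection.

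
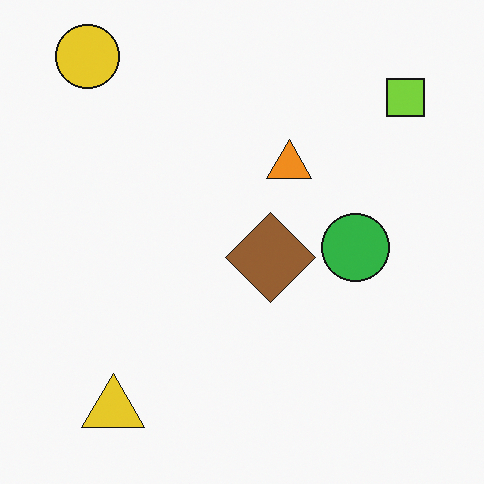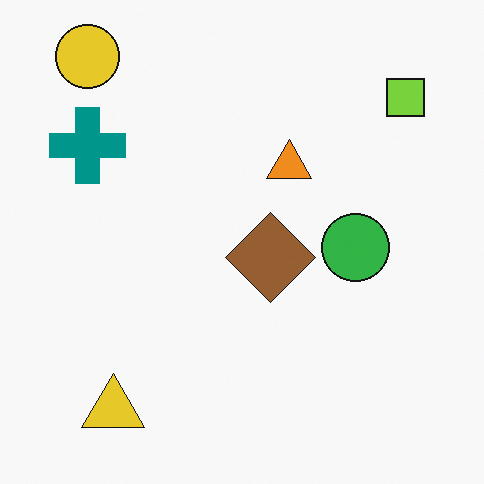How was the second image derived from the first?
It was overlaid with an additional teal cross.

A teal cross appears in the second image that is absent from the first.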